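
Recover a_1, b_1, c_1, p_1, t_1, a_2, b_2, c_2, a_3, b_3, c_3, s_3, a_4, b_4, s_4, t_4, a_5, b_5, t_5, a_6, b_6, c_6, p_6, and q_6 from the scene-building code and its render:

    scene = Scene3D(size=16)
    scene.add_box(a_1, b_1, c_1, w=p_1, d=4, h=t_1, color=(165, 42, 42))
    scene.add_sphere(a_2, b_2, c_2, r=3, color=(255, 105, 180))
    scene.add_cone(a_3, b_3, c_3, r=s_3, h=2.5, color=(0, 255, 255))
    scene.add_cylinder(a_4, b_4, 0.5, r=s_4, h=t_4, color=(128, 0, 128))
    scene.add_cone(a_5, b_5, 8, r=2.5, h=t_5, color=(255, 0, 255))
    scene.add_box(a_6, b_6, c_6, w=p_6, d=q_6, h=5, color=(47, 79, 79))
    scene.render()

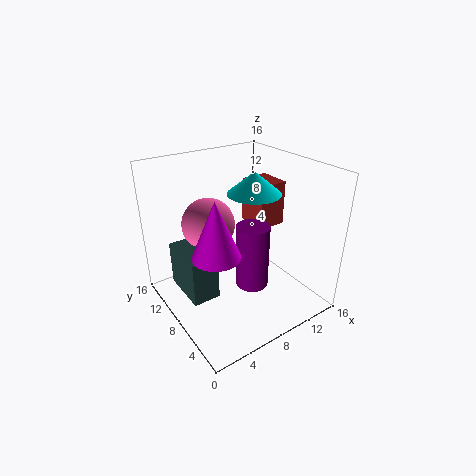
a_1 = 12.5
b_1 = 9.5
c_1 = 7
p_1 = 3.5
t_1 = 5.5
a_2 = 6
b_2 = 11
c_2 = 9
a_3 = 10.5
b_3 = 8.5
c_3 = 12.5
s_3 = 3
a_4 = 10.5
b_4 = 8.5
s_4 = 2
t_4 = 8
a_5 = 4
b_5 = 6
t_5 = 6
a_6 = 1.5
b_6 = 6.5
c_6 = 2.5
p_6 = 3
q_6 = 5.5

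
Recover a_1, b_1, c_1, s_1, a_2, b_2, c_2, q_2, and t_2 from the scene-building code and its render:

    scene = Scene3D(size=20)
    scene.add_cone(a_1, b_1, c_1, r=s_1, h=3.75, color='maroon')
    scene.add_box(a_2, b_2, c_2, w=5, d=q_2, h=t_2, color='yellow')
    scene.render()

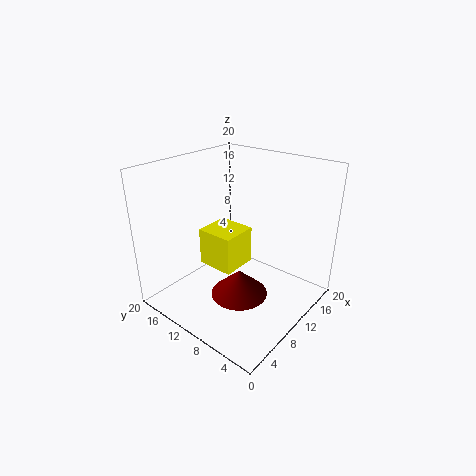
a_1 = 8.75; b_1 = 8.75; c_1 = 2; s_1 = 4; a_2 = 6.75; b_2 = 9; c_2 = 6; q_2 = 5.25; t_2 = 5.25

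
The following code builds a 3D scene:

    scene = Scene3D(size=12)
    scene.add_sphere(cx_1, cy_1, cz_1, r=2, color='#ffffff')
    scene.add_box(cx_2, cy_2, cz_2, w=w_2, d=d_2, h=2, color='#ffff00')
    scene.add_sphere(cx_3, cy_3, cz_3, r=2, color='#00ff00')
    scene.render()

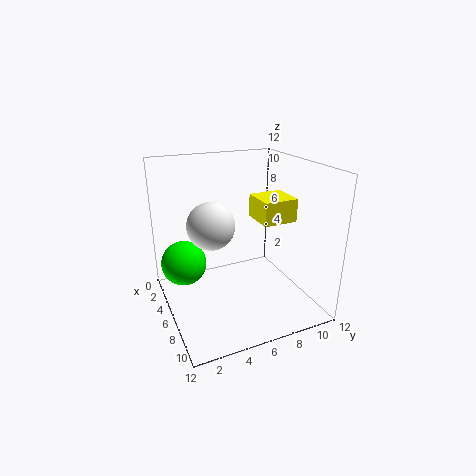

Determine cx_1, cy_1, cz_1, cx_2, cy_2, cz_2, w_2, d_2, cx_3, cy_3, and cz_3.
cx_1 = 5; cy_1 = 4; cz_1 = 7; cx_2 = 4; cy_2 = 8; cz_2 = 7; w_2 = 3; d_2 = 3; cx_3 = 3; cy_3 = 2; cz_3 = 3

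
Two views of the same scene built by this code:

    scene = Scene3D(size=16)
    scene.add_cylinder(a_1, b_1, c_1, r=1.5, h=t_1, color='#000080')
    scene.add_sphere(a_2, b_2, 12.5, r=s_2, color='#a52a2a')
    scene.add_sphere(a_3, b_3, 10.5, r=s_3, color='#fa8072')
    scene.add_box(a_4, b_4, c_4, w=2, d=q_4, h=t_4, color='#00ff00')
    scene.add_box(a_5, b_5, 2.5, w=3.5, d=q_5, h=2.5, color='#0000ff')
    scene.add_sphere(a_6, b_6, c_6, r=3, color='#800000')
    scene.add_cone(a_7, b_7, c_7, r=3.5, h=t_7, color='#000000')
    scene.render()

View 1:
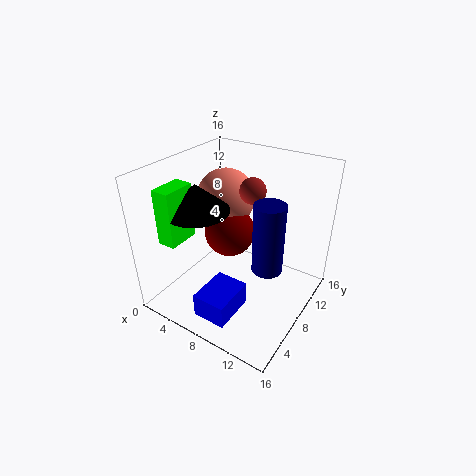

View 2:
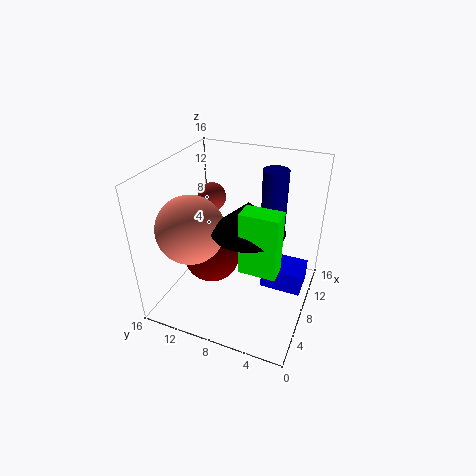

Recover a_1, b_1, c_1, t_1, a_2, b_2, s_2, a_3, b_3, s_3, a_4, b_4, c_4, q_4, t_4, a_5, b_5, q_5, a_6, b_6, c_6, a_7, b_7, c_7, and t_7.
a_1 = 13
b_1 = 5.5
c_1 = 7.5
t_1 = 7
a_2 = 8
b_2 = 11
s_2 = 1.5
a_3 = 4
b_3 = 11.5
s_3 = 3.5
a_4 = 2
b_4 = 2
c_4 = 8.5
q_4 = 3.5
t_4 = 6
a_5 = 7.5
b_5 = 0.5
q_5 = 4.5
a_6 = 5.5
b_6 = 10
c_6 = 7
a_7 = 4.5
b_7 = 5.5
c_7 = 11.5
t_7 = 3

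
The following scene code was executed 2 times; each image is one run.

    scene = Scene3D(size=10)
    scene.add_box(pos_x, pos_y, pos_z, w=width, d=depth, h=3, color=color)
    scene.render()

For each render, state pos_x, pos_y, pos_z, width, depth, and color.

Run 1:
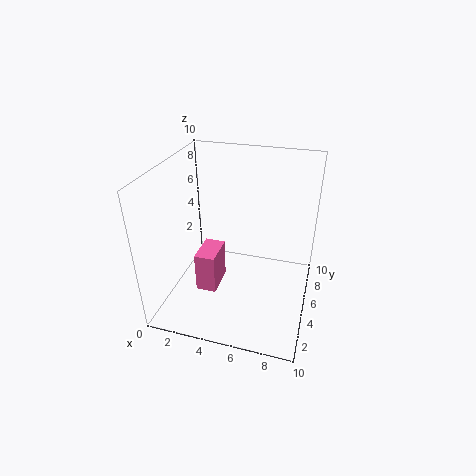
pos_x = 2, pos_y = 4, pos_z = 0.5, width = 1.5, depth = 2.5, color = 'hotpink'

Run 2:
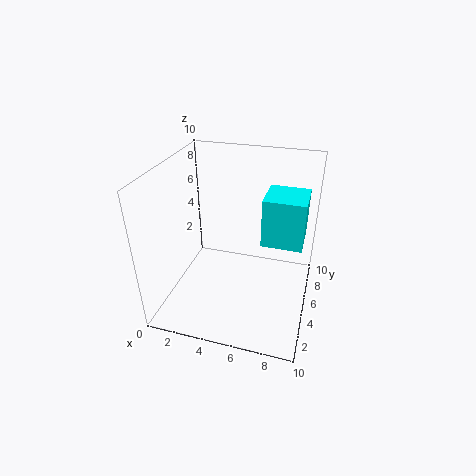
pos_x = 7, pos_y = 3, pos_z = 6, width = 2.5, depth = 2.5, color = 'cyan'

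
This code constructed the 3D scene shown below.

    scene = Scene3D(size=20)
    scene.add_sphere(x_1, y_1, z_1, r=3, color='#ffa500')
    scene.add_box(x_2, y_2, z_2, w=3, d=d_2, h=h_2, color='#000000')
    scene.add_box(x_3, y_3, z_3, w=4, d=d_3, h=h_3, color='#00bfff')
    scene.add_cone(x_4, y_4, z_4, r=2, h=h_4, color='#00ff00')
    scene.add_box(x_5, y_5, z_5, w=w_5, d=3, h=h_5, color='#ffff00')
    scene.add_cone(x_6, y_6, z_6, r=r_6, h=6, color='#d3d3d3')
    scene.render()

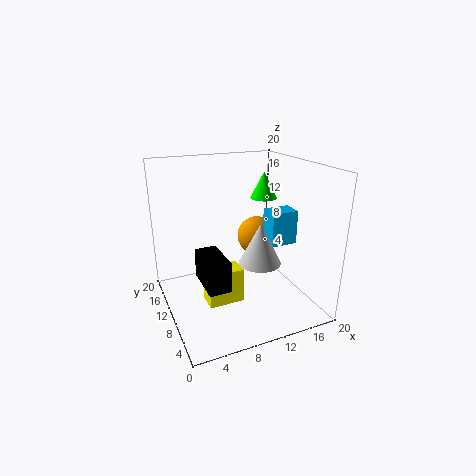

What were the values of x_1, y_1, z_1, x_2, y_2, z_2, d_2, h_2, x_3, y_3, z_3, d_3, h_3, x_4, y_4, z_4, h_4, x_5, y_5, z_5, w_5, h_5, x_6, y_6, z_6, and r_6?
x_1 = 15; y_1 = 14; z_1 = 8; x_2 = 4; y_2 = 5; z_2 = 5; d_2 = 6; h_2 = 4; x_3 = 15; y_3 = 9; z_3 = 8; d_3 = 3; h_3 = 5; x_4 = 16; y_4 = 14; z_4 = 14; h_4 = 4; x_5 = 5; y_5 = 8; z_5 = 1; w_5 = 5; h_5 = 5; x_6 = 13; y_6 = 9; z_6 = 6; r_6 = 3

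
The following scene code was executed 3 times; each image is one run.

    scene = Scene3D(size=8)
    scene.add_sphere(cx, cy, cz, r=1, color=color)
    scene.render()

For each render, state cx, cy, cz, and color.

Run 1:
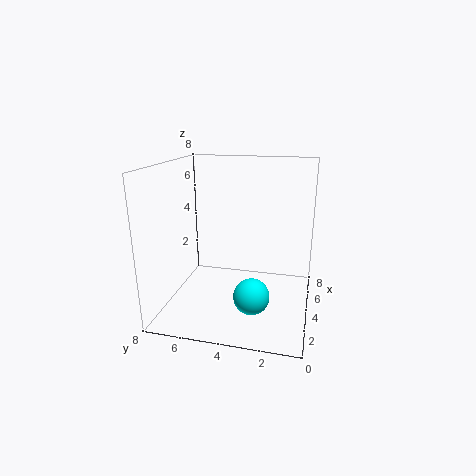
cx = 3, cy = 3, cz = 1, color = 'cyan'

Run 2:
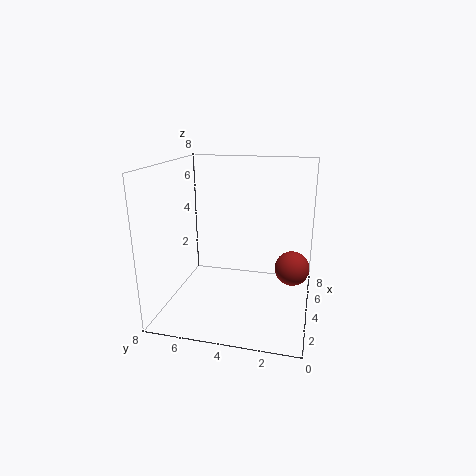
cx = 5, cy = 1, cz = 2, color = 'brown'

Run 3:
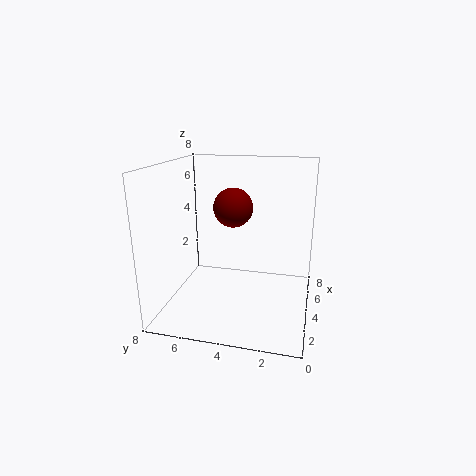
cx = 3, cy = 4, cz = 6, color = 'maroon'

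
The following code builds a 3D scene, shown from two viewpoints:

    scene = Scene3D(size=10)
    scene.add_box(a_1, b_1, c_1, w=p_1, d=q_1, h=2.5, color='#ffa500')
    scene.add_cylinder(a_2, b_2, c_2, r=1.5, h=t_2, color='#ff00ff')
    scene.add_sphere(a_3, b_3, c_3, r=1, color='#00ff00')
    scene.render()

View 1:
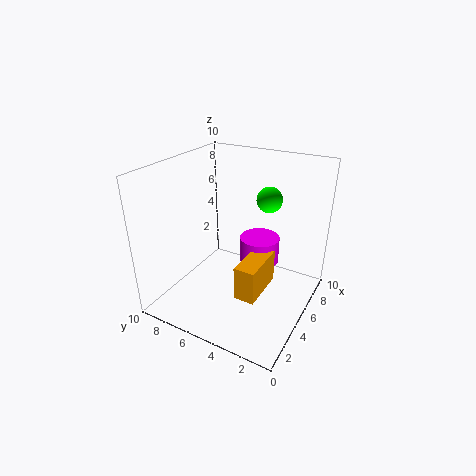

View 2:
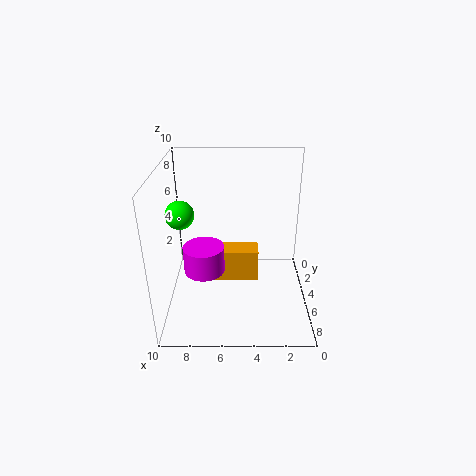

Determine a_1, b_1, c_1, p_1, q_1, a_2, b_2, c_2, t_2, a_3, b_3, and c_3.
a_1 = 3.5
b_1 = 3
c_1 = 1
p_1 = 3.5
q_1 = 1.5
a_2 = 7.5
b_2 = 4.5
c_2 = 2
t_2 = 2
a_3 = 9
b_3 = 4.5
c_3 = 6.5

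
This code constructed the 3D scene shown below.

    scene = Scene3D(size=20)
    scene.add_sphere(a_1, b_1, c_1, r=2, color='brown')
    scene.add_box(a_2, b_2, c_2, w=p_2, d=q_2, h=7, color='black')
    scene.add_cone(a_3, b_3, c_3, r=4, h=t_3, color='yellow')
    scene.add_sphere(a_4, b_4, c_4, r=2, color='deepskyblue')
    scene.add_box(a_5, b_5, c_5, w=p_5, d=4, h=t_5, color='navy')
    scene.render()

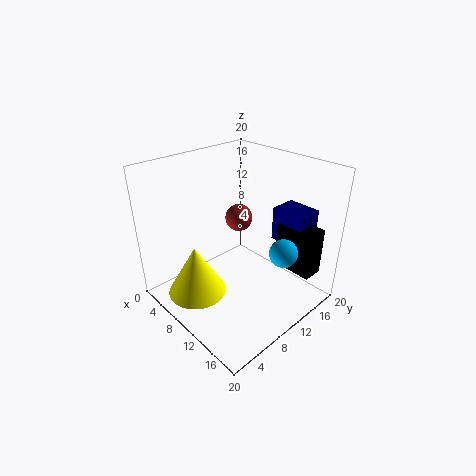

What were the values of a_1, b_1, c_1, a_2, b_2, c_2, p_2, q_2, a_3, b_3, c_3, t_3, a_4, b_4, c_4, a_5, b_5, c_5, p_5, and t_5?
a_1 = 7; b_1 = 13; c_1 = 11; a_2 = 12; b_2 = 16; c_2 = 4; p_2 = 6; q_2 = 3; a_3 = 8; b_3 = 4; c_3 = 3; t_3 = 7; a_4 = 15; b_4 = 14; c_4 = 8; a_5 = 11; b_5 = 16; c_5 = 8; p_5 = 5; t_5 = 5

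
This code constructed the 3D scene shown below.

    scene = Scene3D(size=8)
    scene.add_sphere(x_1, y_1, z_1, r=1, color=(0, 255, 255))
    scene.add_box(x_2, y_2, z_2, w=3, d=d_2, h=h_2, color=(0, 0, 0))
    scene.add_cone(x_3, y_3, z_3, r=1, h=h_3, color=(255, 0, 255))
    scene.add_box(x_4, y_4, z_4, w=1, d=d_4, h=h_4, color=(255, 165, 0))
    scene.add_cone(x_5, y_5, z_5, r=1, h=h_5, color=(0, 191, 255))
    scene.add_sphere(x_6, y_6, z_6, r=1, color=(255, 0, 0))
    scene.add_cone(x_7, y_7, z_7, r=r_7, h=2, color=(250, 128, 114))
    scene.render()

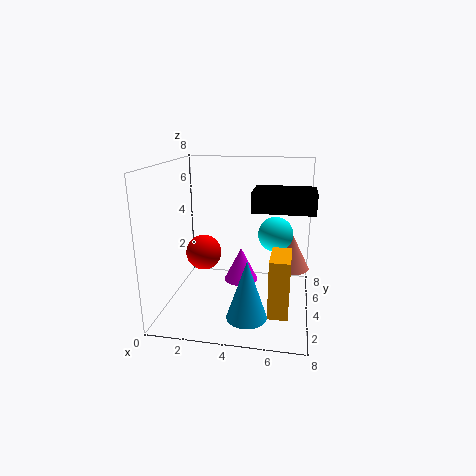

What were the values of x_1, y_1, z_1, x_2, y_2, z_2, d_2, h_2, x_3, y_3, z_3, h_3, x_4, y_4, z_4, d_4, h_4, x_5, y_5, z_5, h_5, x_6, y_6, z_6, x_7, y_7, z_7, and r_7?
x_1 = 6; y_1 = 5; z_1 = 4; x_2 = 5; y_2 = 2; z_2 = 6; d_2 = 2; h_2 = 1; x_3 = 4; y_3 = 5; z_3 = 1; h_3 = 2; x_4 = 6; y_4 = 1; z_4 = 1; d_4 = 2; h_4 = 3; x_5 = 5; y_5 = 1; z_5 = 1; h_5 = 3; x_6 = 2; y_6 = 4; z_6 = 3; x_7 = 7; y_7 = 5; z_7 = 2; r_7 = 1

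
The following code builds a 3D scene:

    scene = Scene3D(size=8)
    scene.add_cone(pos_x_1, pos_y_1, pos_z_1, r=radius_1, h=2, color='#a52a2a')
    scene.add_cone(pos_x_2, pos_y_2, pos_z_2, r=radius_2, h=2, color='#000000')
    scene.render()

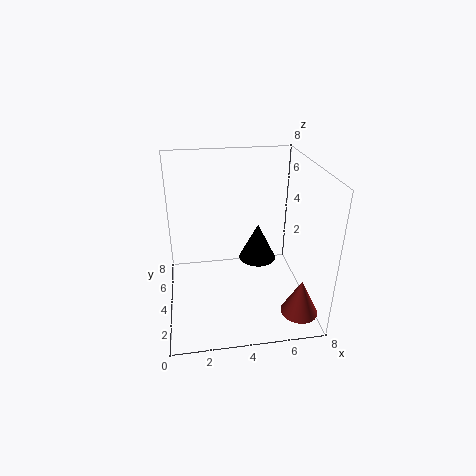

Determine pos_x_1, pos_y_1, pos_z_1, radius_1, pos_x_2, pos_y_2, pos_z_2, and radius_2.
pos_x_1 = 7; pos_y_1 = 1.5; pos_z_1 = 0.5; radius_1 = 1; pos_x_2 = 5; pos_y_2 = 3.5; pos_z_2 = 3; radius_2 = 1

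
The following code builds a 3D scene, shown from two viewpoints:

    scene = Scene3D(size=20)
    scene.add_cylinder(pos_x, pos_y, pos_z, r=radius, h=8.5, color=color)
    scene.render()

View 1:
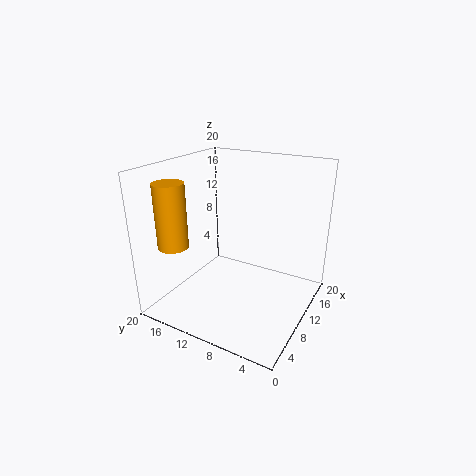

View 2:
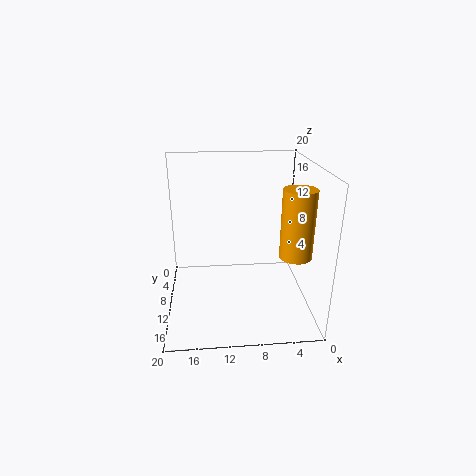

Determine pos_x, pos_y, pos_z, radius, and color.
pos_x = 3.5
pos_y = 16
pos_z = 10
radius = 2
color = 'orange'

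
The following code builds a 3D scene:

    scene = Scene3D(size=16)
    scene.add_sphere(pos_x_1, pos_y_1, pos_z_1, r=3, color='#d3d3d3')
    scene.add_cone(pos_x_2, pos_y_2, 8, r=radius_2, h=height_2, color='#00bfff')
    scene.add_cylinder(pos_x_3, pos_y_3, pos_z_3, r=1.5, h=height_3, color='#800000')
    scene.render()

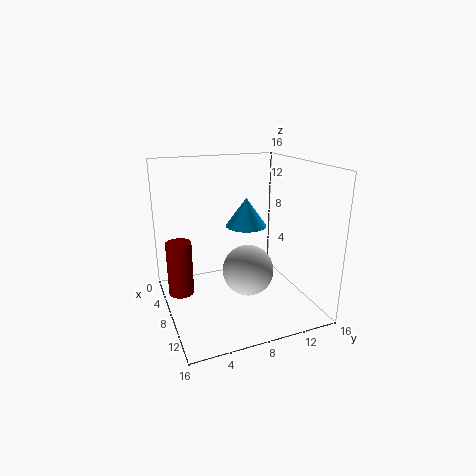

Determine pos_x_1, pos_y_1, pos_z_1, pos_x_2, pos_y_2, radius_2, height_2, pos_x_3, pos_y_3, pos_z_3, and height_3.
pos_x_1 = 7.5; pos_y_1 = 9.5; pos_z_1 = 3.5; pos_x_2 = 4.5; pos_y_2 = 10.5; radius_2 = 2.5; height_2 = 3.5; pos_x_3 = 4.5; pos_y_3 = 2; pos_z_3 = 0.5; height_3 = 6.5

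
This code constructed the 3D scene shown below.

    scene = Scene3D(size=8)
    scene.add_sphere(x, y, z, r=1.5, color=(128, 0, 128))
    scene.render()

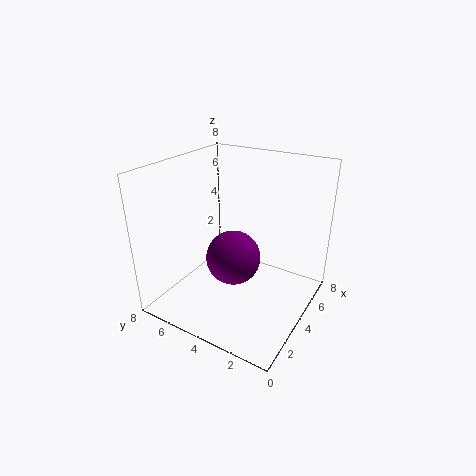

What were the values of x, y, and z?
x = 3.5; y = 4; z = 3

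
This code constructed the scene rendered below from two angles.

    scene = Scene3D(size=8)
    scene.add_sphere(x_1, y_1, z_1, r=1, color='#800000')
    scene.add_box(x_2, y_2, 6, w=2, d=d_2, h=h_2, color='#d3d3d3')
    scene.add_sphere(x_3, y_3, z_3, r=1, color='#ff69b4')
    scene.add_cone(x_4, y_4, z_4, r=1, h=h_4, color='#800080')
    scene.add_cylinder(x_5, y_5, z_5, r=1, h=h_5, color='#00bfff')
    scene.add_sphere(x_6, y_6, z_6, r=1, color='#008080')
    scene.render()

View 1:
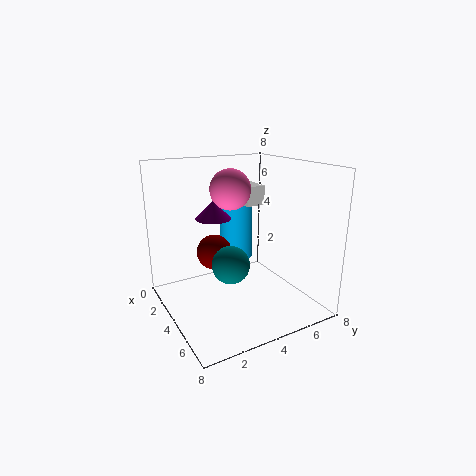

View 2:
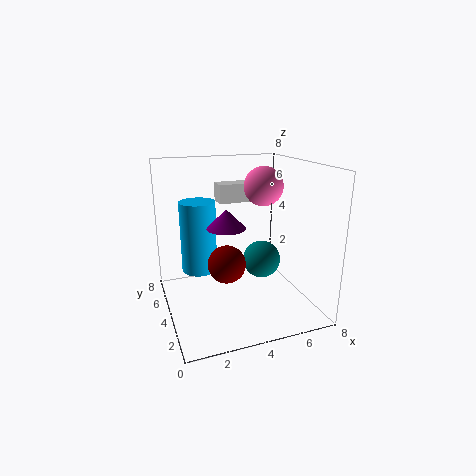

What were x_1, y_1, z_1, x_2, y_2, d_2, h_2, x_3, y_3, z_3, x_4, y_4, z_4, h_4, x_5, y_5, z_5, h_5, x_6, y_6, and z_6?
x_1 = 3
y_1 = 3
z_1 = 3
x_2 = 3
y_2 = 4
d_2 = 1
h_2 = 1
x_3 = 5
y_3 = 3
z_3 = 7
x_4 = 3
y_4 = 3
z_4 = 5
h_4 = 1
x_5 = 2
y_5 = 5
z_5 = 2
h_5 = 4
x_6 = 5
y_6 = 3
z_6 = 3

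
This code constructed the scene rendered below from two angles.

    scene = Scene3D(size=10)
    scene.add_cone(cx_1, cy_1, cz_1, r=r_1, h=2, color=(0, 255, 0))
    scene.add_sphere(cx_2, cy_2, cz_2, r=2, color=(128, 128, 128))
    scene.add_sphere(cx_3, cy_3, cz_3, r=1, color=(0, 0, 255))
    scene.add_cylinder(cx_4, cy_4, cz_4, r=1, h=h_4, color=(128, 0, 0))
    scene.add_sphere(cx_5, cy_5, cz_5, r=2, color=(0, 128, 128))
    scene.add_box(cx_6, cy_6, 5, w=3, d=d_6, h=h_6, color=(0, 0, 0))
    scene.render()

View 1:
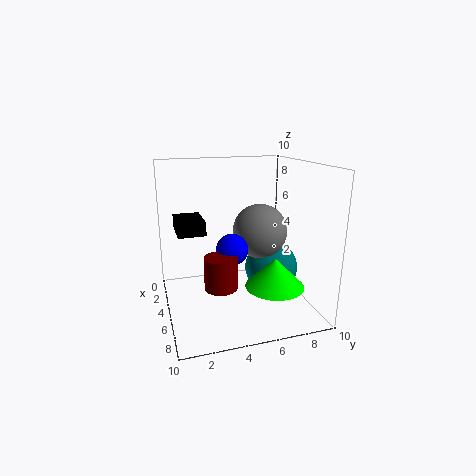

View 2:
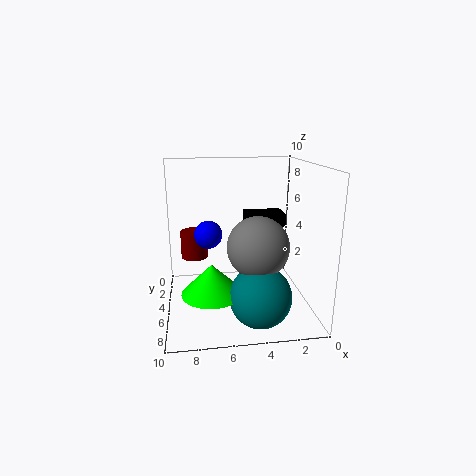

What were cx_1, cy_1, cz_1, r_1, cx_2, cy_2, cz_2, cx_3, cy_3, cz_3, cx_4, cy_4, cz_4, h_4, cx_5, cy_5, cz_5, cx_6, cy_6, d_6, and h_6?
cx_1 = 7
cy_1 = 7
cz_1 = 2
r_1 = 2
cx_2 = 4
cy_2 = 7
cz_2 = 5
cx_3 = 7
cy_3 = 4
cz_3 = 5
cx_4 = 8
cy_4 = 3
cz_4 = 3
h_4 = 2
cx_5 = 4
cy_5 = 8
cz_5 = 2
cx_6 = 1
cy_6 = 1
d_6 = 2
h_6 = 1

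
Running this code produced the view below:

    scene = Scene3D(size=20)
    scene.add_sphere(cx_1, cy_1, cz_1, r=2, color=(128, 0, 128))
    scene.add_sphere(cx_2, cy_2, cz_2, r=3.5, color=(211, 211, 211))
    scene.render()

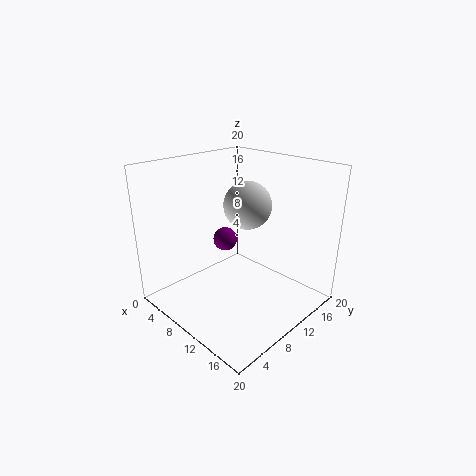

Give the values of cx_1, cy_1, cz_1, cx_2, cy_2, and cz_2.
cx_1 = 2; cy_1 = 15; cz_1 = 5.5; cx_2 = 8.5; cy_2 = 13.5; cz_2 = 13.5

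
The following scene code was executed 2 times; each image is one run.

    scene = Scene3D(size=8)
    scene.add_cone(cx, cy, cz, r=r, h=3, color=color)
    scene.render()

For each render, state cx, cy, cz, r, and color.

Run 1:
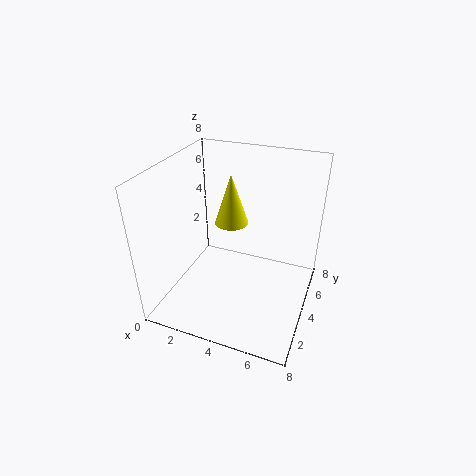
cx = 3
cy = 5.5
cz = 4
r = 1
color = 'yellow'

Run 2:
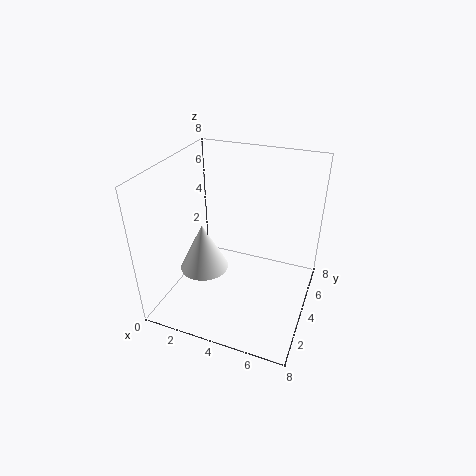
cx = 1.5
cy = 4.5
cz = 1
r = 1.5
color = 'white'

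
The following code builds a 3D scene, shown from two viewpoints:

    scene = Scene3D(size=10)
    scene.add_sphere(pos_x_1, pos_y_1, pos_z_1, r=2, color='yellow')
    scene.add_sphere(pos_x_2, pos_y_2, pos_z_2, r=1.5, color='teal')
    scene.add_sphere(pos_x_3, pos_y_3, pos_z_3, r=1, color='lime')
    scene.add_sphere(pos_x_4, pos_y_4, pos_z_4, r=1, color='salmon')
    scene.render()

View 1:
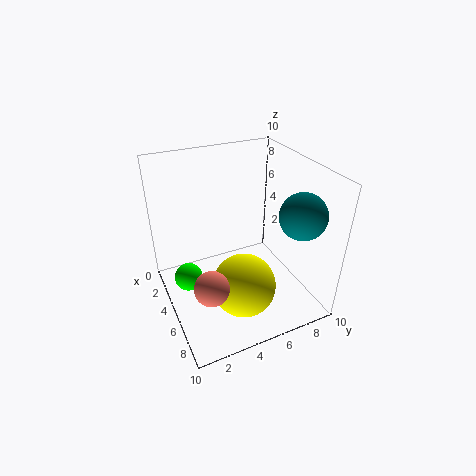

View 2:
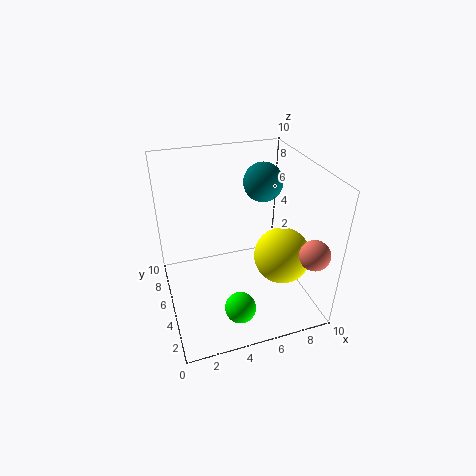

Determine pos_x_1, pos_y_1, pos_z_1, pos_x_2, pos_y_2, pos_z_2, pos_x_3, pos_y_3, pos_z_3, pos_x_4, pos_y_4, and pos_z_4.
pos_x_1 = 8
pos_y_1 = 4
pos_z_1 = 3.5
pos_x_2 = 8
pos_y_2 = 8
pos_z_2 = 7.5
pos_x_3 = 4
pos_y_3 = 1.5
pos_z_3 = 2
pos_x_4 = 9
pos_y_4 = 1.5
pos_z_4 = 5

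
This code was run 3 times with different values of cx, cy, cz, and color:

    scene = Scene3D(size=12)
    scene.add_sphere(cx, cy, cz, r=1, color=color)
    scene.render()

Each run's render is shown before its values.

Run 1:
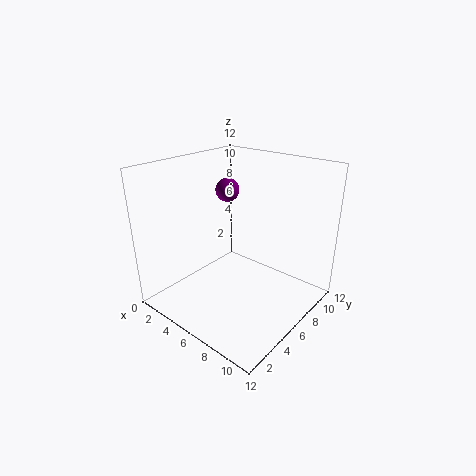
cx = 4
cy = 7
cz = 9.5
color = 'purple'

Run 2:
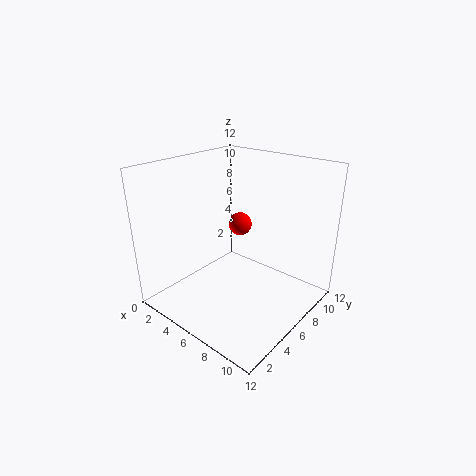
cx = 5
cy = 7.5
cz = 6.5
color = 'red'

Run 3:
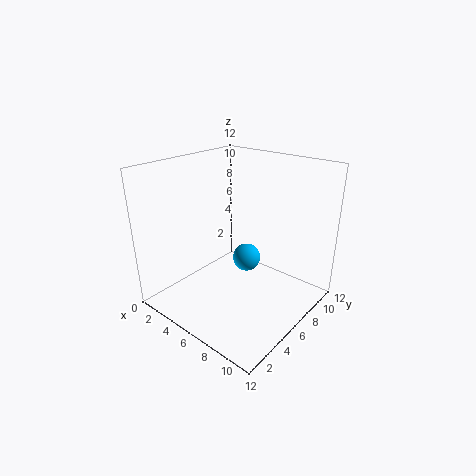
cx = 8.5
cy = 4
cz = 6
color = 'deepskyblue'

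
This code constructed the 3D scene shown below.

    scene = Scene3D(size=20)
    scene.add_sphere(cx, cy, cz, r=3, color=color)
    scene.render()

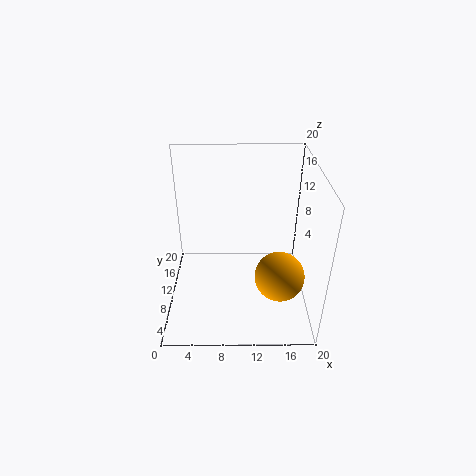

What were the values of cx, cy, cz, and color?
cx = 15; cy = 3; cz = 9; color = 'orange'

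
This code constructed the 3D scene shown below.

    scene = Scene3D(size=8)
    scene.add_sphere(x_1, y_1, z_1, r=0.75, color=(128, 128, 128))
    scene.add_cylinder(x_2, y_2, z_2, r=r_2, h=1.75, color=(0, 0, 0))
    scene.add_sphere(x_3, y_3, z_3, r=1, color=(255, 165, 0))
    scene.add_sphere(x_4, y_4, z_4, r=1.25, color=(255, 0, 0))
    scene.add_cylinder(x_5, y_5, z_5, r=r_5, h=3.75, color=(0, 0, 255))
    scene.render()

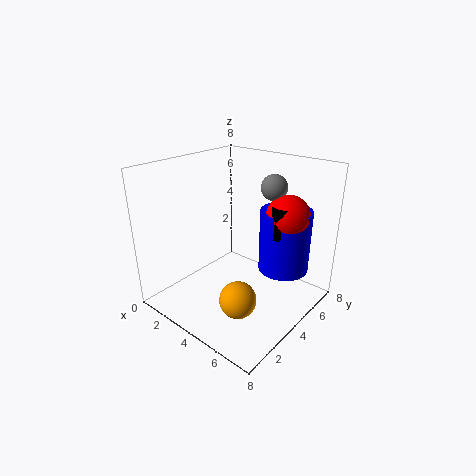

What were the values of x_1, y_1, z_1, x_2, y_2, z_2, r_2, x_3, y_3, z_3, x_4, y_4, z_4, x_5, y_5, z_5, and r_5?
x_1 = 4.75
y_1 = 6.25
z_1 = 6.5
x_2 = 5.75
y_2 = 5.5
z_2 = 4
r_2 = 0.5
x_3 = 5.25
y_3 = 2.5
z_3 = 1.25
x_4 = 5.75
y_4 = 6.25
z_4 = 5
x_5 = 5.5
y_5 = 6.5
z_5 = 1.5
r_5 = 1.5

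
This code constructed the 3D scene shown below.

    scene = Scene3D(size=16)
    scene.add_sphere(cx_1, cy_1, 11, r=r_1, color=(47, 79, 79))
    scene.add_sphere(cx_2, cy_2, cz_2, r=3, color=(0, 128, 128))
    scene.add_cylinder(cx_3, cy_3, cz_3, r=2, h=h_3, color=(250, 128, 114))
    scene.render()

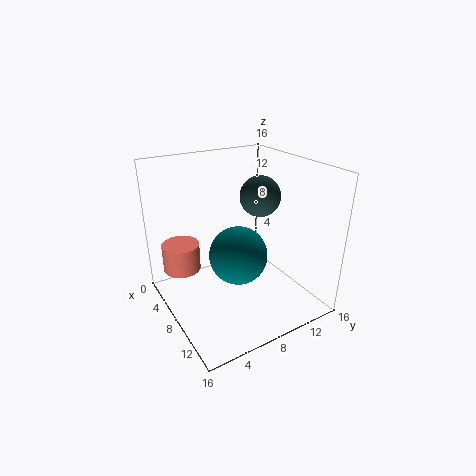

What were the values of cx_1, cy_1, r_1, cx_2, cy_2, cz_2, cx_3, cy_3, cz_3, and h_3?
cx_1 = 5
cy_1 = 13
r_1 = 2.5
cx_2 = 10.5
cy_2 = 6.5
cz_2 = 7.5
cx_3 = 6
cy_3 = 2
cz_3 = 5
h_3 = 3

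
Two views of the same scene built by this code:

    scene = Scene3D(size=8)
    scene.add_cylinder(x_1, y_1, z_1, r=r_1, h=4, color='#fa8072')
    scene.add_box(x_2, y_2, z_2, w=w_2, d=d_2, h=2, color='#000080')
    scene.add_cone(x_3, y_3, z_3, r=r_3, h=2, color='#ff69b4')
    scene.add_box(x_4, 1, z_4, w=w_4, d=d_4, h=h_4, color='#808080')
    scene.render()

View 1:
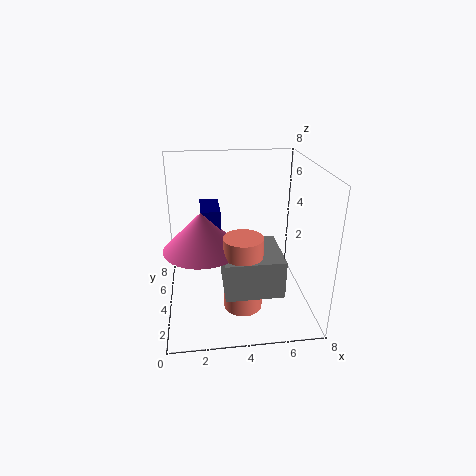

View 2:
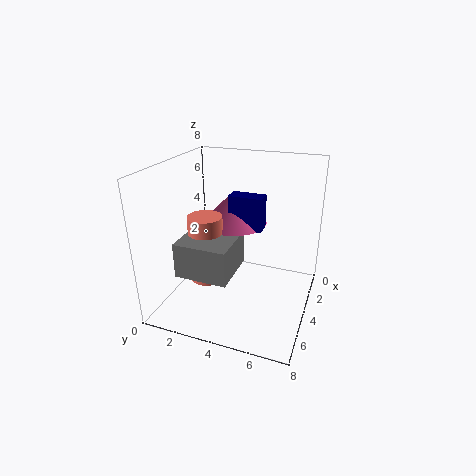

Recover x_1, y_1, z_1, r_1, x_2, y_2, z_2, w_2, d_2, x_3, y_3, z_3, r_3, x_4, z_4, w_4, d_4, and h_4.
x_1 = 4; y_1 = 2; z_1 = 1; r_1 = 1; x_2 = 2; y_2 = 3; z_2 = 4; w_2 = 1; d_2 = 2; x_3 = 2; y_3 = 3; z_3 = 4; r_3 = 2; x_4 = 3; z_4 = 2; w_4 = 3; d_4 = 3; h_4 = 2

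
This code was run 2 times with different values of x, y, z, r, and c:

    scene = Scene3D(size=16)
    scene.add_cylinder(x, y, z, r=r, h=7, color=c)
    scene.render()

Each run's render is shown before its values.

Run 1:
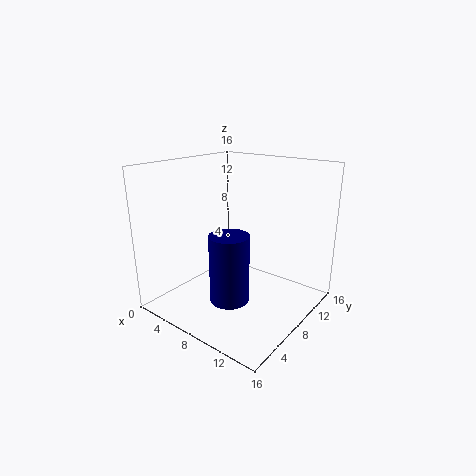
x = 10
y = 4
z = 3
r = 2
c = 'navy'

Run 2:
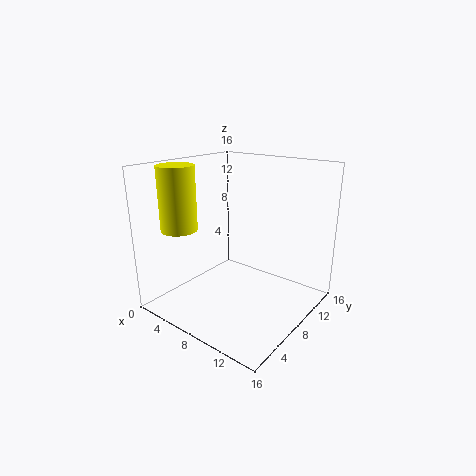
x = 3
y = 4
z = 9
r = 2
c = 'yellow'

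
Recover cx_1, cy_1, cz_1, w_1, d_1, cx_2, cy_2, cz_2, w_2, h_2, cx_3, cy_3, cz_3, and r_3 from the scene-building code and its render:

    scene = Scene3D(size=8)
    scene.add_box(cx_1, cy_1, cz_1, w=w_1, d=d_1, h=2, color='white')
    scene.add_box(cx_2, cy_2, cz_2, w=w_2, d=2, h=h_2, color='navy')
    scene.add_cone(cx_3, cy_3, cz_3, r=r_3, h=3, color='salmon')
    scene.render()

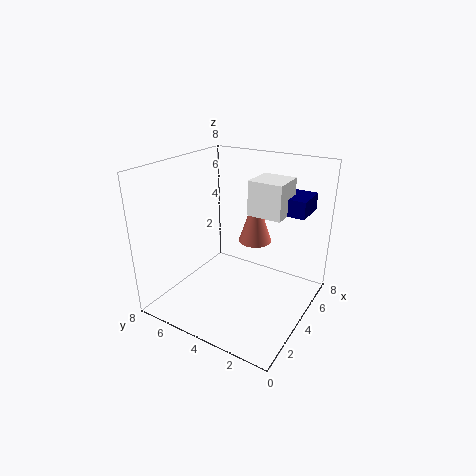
cx_1 = 5
cy_1 = 2
cz_1 = 5
w_1 = 2
d_1 = 2
cx_2 = 6
cy_2 = 1
cz_2 = 5
w_2 = 2
h_2 = 1
cx_3 = 6
cy_3 = 4
cz_3 = 3
r_3 = 1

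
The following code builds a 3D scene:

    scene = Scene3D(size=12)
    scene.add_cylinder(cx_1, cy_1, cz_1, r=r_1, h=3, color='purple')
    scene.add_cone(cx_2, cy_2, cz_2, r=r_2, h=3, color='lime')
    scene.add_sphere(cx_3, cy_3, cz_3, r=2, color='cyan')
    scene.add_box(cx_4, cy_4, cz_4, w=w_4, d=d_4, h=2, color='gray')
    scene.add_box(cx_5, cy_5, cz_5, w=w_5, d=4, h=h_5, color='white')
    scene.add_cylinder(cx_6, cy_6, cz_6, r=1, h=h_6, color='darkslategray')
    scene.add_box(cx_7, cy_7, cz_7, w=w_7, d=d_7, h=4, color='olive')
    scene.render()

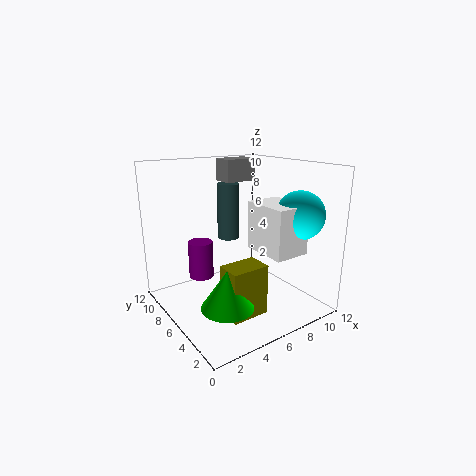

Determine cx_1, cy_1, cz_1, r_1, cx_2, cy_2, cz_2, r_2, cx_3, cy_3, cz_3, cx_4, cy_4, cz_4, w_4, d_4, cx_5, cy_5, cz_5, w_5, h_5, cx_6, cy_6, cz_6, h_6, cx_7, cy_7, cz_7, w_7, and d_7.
cx_1 = 3
cy_1 = 7
cz_1 = 3
r_1 = 1
cx_2 = 3
cy_2 = 3
cz_2 = 2
r_2 = 2
cx_3 = 10
cy_3 = 3
cz_3 = 8
cx_4 = 7
cy_4 = 9
cz_4 = 10
w_4 = 3
d_4 = 2
cx_5 = 7
cy_5 = 2
cz_5 = 5
w_5 = 3
h_5 = 4
cx_6 = 7
cy_6 = 9
cz_6 = 5
h_6 = 5
cx_7 = 3
cy_7 = 2
cz_7 = 1
w_7 = 3
d_7 = 2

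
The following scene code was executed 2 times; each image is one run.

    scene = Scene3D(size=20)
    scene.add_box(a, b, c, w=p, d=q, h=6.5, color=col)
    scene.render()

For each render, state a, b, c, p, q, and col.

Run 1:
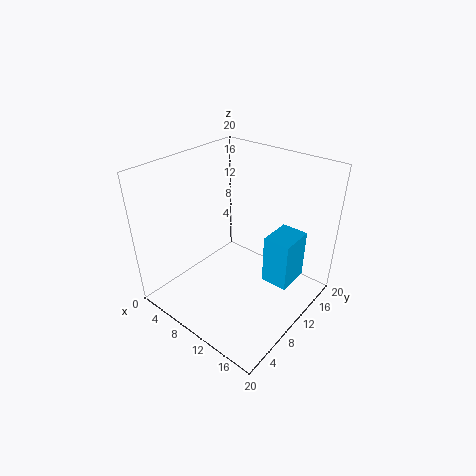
a = 15; b = 9; c = 6; p = 3.5; q = 4.5; col = 'deepskyblue'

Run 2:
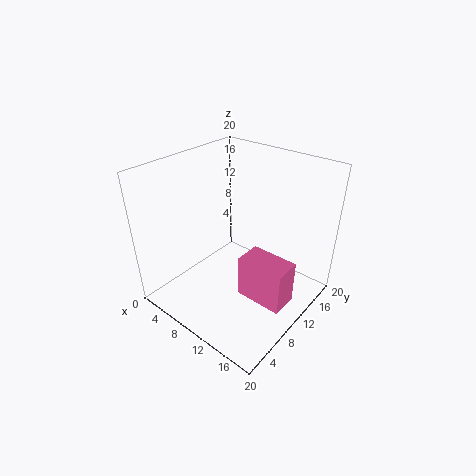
a = 10.5; b = 9.5; c = 0.5; p = 7; q = 4; col = 'hotpink'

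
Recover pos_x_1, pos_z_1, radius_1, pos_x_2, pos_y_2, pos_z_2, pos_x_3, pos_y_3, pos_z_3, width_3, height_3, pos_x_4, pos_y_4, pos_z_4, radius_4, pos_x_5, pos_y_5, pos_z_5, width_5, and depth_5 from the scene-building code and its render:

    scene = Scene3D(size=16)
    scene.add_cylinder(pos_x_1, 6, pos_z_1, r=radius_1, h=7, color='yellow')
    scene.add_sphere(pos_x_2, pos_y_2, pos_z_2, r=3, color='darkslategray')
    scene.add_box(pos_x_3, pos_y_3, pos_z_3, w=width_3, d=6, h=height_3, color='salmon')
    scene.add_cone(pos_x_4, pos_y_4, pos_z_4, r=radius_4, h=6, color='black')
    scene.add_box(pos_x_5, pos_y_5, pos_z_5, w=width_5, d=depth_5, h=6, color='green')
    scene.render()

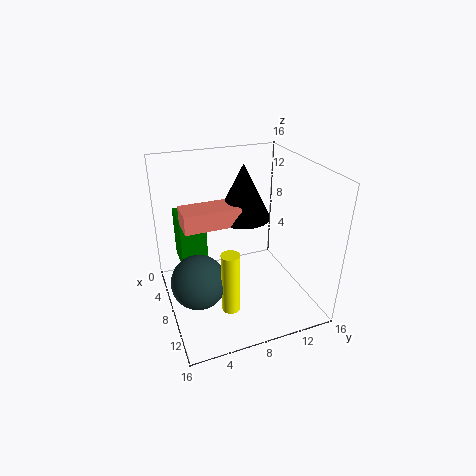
pos_x_1 = 11, pos_z_1 = 1, radius_1 = 1, pos_x_2 = 9, pos_y_2 = 3, pos_z_2 = 4, pos_x_3 = 6, pos_y_3 = 2, pos_z_3 = 10, width_3 = 3, height_3 = 2, pos_x_4 = 7, pos_y_4 = 9, pos_z_4 = 10, radius_4 = 3, pos_x_5 = 2, pos_y_5 = 2, pos_z_5 = 4, width_5 = 4, depth_5 = 3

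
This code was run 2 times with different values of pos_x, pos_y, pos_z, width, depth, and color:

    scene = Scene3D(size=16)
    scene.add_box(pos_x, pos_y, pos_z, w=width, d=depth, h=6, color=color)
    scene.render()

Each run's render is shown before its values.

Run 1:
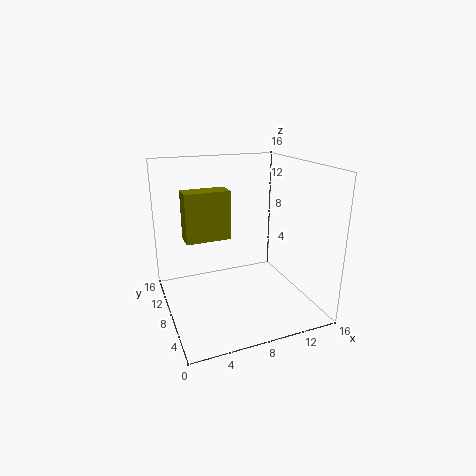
pos_x = 3; pos_y = 11.5; pos_z = 6.5; width = 5.5; depth = 2.5; color = 'olive'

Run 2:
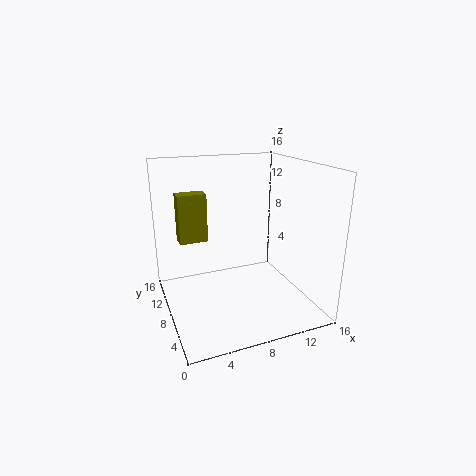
pos_x = 2.5; pos_y = 13; pos_z = 6; width = 3.5; depth = 2; color = 'olive'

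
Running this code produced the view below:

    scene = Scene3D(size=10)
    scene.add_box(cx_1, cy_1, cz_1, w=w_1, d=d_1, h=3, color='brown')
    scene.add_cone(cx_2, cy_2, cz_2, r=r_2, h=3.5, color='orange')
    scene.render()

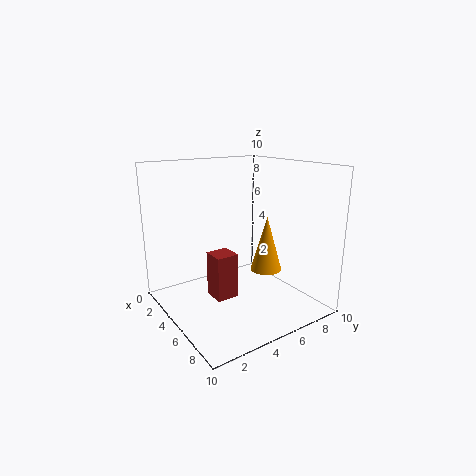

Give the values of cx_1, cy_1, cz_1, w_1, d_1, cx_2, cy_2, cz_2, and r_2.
cx_1 = 5, cy_1 = 2.5, cz_1 = 1.5, w_1 = 1.5, d_1 = 1.5, cx_2 = 7.5, cy_2 = 5.5, cz_2 = 3.5, r_2 = 1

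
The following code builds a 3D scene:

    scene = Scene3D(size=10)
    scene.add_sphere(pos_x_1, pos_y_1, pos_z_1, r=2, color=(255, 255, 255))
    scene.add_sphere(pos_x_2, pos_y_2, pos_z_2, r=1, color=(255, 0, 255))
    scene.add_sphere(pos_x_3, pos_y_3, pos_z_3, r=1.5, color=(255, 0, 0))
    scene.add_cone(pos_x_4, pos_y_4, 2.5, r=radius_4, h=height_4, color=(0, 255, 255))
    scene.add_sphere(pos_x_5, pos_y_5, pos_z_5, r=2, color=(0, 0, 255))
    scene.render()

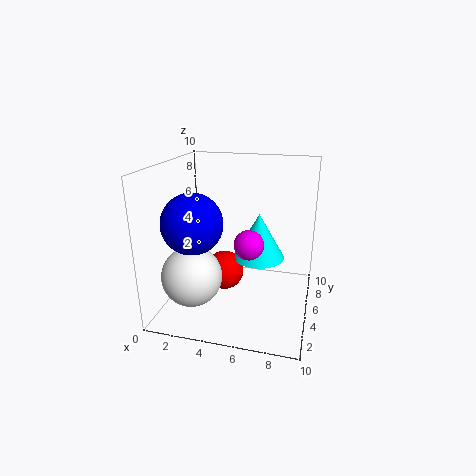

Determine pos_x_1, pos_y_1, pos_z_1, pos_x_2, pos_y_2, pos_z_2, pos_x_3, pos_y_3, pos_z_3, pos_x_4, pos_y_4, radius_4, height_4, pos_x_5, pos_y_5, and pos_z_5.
pos_x_1 = 2.5; pos_y_1 = 2.5; pos_z_1 = 3; pos_x_2 = 6; pos_y_2 = 4; pos_z_2 = 5; pos_x_3 = 3.5; pos_y_3 = 6.5; pos_z_3 = 1.5; pos_x_4 = 6; pos_y_4 = 7.5; radius_4 = 2; height_4 = 3.5; pos_x_5 = 2.5; pos_y_5 = 3; pos_z_5 = 6.5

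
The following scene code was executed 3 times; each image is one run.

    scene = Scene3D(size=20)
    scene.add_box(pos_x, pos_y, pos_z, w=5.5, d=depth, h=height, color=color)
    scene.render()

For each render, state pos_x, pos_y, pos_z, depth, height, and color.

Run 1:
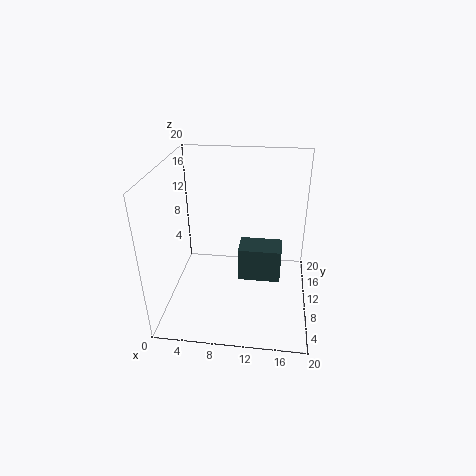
pos_x = 10.5; pos_y = 6; pos_z = 6; depth = 3.5; height = 4.5; color = 'darkslategray'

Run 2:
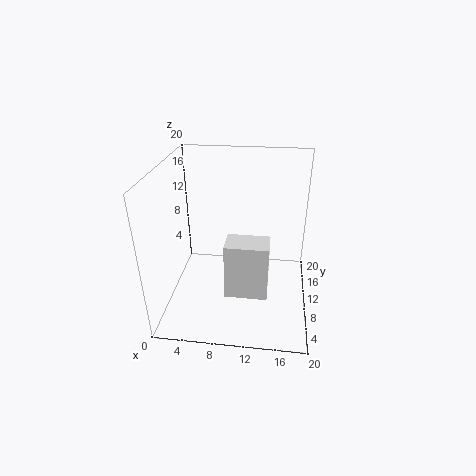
pos_x = 9; pos_y = 4; pos_z = 4.5; depth = 3.5; height = 7.5; color = 'white'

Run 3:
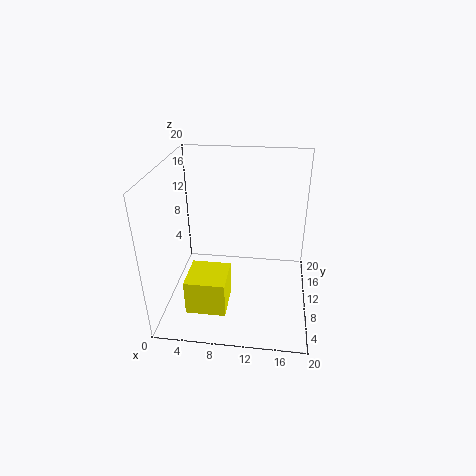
pos_x = 3.5; pos_y = 4; pos_z = 1; depth = 5.5; height = 5; color = 'yellow'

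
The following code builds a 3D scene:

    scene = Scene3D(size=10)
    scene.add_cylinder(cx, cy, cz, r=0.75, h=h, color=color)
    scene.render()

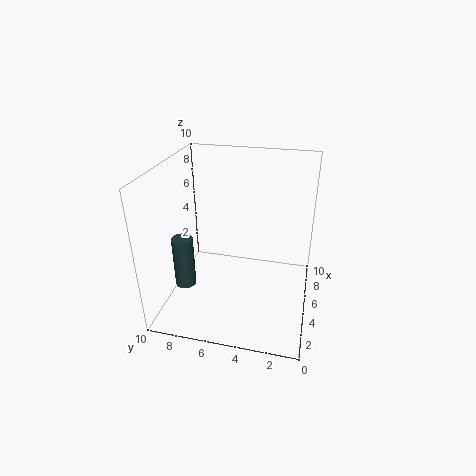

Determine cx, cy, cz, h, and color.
cx = 4
cy = 8.75
cz = 1.25
h = 3.75
color = 'darkslategray'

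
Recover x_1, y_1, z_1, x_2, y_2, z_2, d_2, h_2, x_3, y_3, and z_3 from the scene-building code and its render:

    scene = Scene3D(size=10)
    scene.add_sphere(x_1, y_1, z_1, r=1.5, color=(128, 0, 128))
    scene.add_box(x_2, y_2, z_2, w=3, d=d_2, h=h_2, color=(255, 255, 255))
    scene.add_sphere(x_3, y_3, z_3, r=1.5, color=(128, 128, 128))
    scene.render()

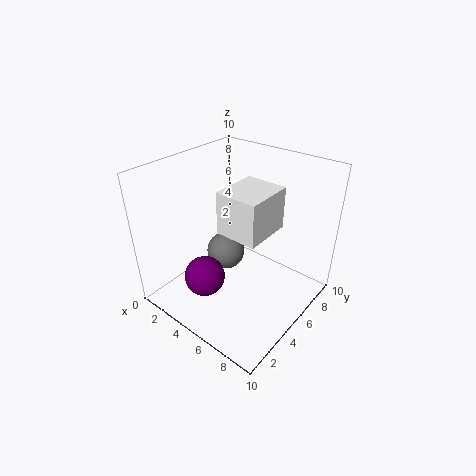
x_1 = 3, y_1 = 3.5, z_1 = 1.5, x_2 = 4, y_2 = 4, z_2 = 5.5, d_2 = 3.5, h_2 = 3, x_3 = 2.5, y_3 = 6.5, z_3 = 2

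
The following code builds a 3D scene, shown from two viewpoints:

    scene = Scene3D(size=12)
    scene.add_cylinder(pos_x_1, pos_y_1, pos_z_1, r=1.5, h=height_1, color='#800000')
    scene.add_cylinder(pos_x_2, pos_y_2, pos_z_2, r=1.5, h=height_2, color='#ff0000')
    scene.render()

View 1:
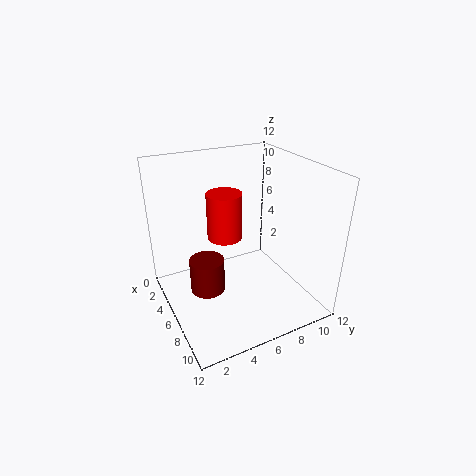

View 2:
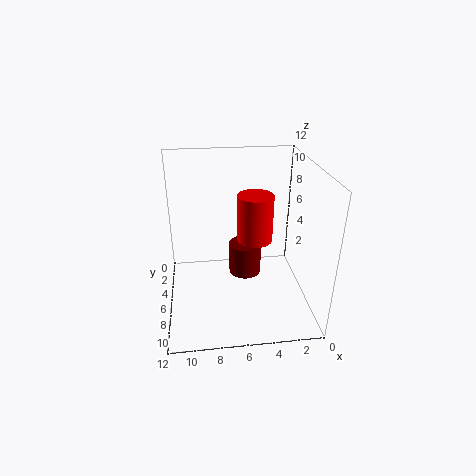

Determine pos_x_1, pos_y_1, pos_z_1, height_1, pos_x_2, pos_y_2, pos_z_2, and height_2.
pos_x_1 = 5
pos_y_1 = 3.5
pos_z_1 = 1
height_1 = 3
pos_x_2 = 4.5
pos_y_2 = 5.5
pos_z_2 = 5.5
height_2 = 4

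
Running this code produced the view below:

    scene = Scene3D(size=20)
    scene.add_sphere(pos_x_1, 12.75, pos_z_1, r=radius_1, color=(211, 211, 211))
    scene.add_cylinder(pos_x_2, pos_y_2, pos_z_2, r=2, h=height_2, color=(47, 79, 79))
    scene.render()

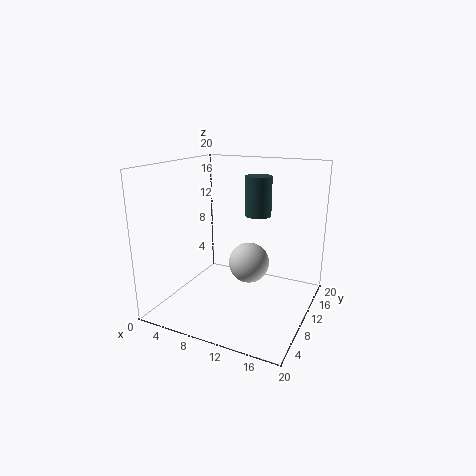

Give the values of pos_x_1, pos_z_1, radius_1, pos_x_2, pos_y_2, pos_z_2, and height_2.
pos_x_1 = 10.5
pos_z_1 = 5.25
radius_1 = 3
pos_x_2 = 10.5
pos_y_2 = 16
pos_z_2 = 11.75
height_2 = 6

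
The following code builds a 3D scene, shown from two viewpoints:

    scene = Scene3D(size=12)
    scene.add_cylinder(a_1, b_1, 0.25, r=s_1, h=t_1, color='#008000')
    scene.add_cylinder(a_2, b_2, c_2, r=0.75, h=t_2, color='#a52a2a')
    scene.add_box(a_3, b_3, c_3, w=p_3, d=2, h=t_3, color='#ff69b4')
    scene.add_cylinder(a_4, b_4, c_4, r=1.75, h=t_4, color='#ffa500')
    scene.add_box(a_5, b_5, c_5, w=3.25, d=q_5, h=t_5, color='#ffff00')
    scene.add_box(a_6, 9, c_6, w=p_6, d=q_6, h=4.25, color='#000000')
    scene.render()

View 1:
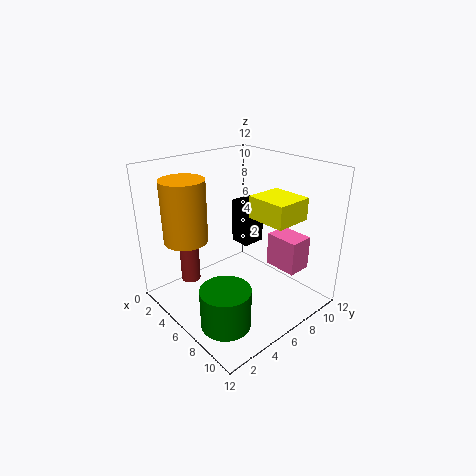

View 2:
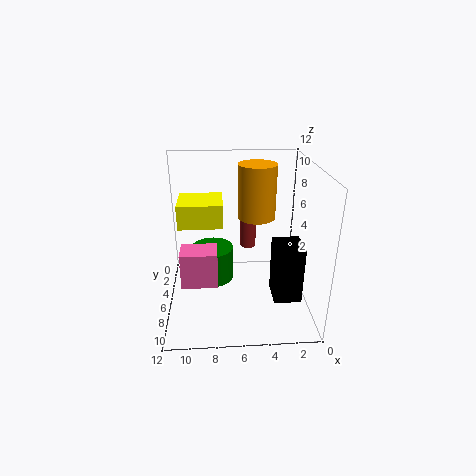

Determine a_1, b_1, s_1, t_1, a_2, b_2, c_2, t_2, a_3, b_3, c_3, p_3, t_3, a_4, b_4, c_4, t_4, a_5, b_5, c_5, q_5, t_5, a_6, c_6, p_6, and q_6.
a_1 = 8.25
b_1 = 2.75
s_1 = 2
t_1 = 3.25
a_2 = 4.75
b_2 = 2
c_2 = 3.25
t_2 = 5.75
a_3 = 7.75
b_3 = 7.75
c_3 = 3.75
p_3 = 2.75
t_3 = 2.75
a_4 = 4
b_4 = 2.25
c_4 = 6.25
t_4 = 5
a_5 = 7.25
b_5 = 6
c_5 = 8.25
q_5 = 3
t_5 = 1.75
a_6 = 1.75
c_6 = 3.25
p_6 = 2
q_6 = 2.25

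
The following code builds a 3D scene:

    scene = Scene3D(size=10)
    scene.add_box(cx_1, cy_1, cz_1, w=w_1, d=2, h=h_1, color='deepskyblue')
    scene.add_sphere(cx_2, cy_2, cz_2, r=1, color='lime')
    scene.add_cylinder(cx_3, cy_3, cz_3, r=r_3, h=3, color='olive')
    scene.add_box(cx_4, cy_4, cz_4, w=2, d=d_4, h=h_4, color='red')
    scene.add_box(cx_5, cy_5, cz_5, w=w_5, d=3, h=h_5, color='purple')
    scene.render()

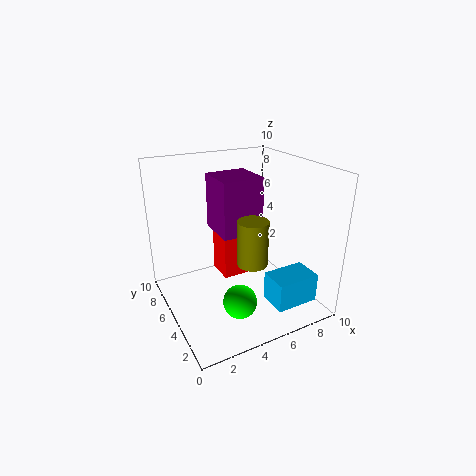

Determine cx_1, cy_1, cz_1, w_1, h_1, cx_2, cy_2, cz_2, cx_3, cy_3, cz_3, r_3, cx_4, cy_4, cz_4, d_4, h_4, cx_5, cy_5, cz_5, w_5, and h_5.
cx_1 = 6, cy_1 = 1, cz_1 = 1, w_1 = 3, h_1 = 2, cx_2 = 3, cy_2 = 1, cz_2 = 3, cx_3 = 5, cy_3 = 3, cz_3 = 4, r_3 = 1, cx_4 = 4, cy_4 = 5, cz_4 = 2, d_4 = 2, h_4 = 3, cx_5 = 4, cy_5 = 5, cz_5 = 5, w_5 = 3, h_5 = 4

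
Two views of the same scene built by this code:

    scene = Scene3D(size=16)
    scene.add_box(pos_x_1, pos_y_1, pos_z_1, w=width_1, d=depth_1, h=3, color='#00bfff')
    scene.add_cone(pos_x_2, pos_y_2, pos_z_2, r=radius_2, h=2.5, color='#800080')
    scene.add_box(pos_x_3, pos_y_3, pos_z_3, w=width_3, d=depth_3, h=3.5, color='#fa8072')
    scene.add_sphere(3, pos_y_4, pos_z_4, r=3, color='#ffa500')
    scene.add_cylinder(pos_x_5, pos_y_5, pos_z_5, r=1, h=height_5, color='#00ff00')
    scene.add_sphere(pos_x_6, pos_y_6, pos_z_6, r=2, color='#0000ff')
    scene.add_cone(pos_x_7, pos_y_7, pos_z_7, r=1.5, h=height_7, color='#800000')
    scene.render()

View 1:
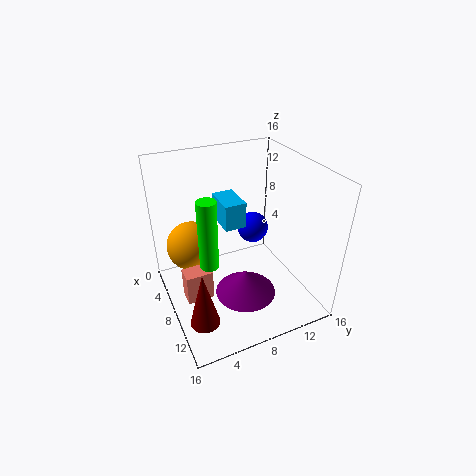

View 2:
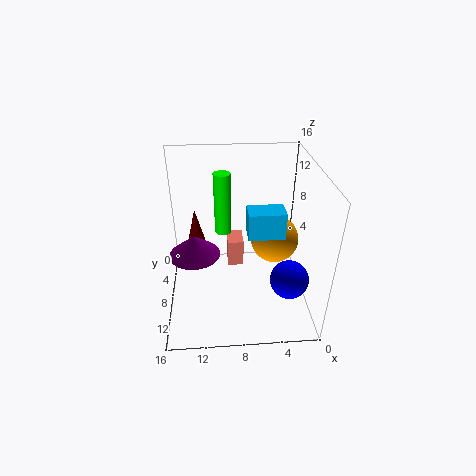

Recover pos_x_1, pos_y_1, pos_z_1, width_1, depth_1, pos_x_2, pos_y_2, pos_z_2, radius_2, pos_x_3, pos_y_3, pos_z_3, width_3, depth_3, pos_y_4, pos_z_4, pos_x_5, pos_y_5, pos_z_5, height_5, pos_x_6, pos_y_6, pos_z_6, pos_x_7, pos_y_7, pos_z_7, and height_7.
pos_x_1 = 3, pos_y_1 = 7, pos_z_1 = 8.5, width_1 = 4, depth_1 = 2.5, pos_x_2 = 13, pos_y_2 = 6.5, pos_z_2 = 5, radius_2 = 3, pos_x_3 = 7, pos_y_3 = 1.5, pos_z_3 = 1.5, width_3 = 2, depth_3 = 3, pos_y_4 = 4, pos_z_4 = 5, pos_x_5 = 9.5, pos_y_5 = 4, pos_z_5 = 6.5, height_5 = 7.5, pos_x_6 = 3, pos_y_6 = 12.5, pos_z_6 = 5.5, pos_x_7 = 13, pos_y_7 = 2, pos_z_7 = 2.5, height_7 = 6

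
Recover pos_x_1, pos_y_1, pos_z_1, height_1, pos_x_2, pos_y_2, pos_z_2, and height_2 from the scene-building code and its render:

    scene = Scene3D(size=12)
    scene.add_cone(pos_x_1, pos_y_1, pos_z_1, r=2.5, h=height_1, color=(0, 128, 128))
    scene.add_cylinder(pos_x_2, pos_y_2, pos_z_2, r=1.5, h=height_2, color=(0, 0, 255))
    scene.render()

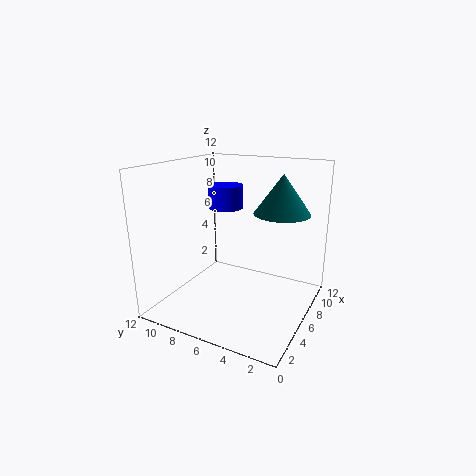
pos_x_1 = 9.5; pos_y_1 = 3.5; pos_z_1 = 7.5; height_1 = 3.5; pos_x_2 = 7.5; pos_y_2 = 8; pos_z_2 = 8; height_2 = 2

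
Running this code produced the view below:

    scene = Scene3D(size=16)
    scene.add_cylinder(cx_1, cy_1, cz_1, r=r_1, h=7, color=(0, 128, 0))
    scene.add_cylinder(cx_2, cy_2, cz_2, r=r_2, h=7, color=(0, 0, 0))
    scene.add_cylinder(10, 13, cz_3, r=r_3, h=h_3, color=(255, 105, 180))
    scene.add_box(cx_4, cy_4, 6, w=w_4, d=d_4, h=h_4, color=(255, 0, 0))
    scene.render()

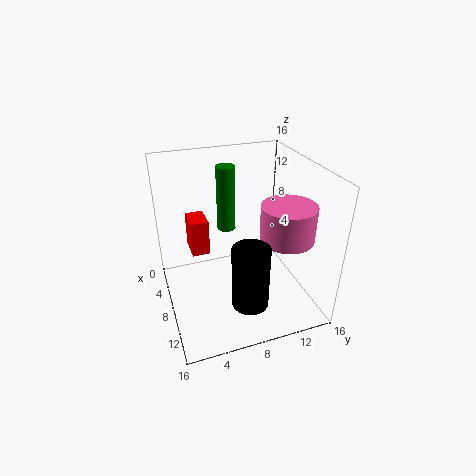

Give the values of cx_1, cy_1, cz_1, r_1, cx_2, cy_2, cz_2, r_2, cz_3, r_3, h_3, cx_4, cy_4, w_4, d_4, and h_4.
cx_1 = 7
cy_1 = 7
cz_1 = 9
r_1 = 1
cx_2 = 12
cy_2 = 8
cz_2 = 2
r_2 = 2
cz_3 = 8
r_3 = 3
h_3 = 4
cx_4 = 4
cy_4 = 3
w_4 = 3
d_4 = 2
h_4 = 4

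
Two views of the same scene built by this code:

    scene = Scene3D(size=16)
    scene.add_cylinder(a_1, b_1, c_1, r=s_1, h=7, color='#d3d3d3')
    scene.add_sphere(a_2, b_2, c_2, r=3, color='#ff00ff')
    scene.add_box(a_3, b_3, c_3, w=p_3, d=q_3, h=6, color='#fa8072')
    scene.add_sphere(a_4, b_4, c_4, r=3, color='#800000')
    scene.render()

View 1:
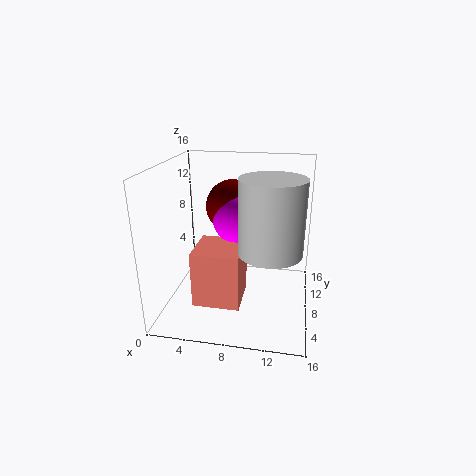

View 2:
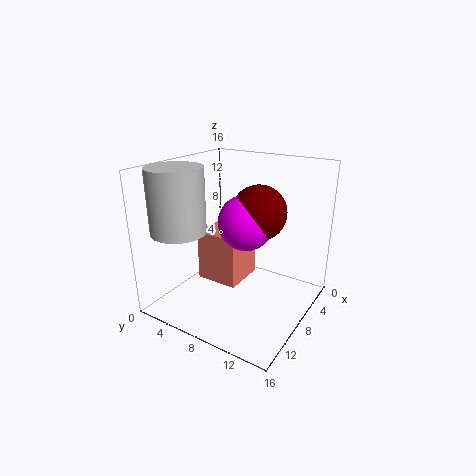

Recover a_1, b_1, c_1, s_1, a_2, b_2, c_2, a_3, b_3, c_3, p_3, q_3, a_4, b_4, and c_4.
a_1 = 12; b_1 = 3; c_1 = 9; s_1 = 3; a_2 = 8; b_2 = 9; c_2 = 10; a_3 = 4; b_3 = 3; c_3 = 2; p_3 = 5; q_3 = 5; a_4 = 7; b_4 = 10; c_4 = 11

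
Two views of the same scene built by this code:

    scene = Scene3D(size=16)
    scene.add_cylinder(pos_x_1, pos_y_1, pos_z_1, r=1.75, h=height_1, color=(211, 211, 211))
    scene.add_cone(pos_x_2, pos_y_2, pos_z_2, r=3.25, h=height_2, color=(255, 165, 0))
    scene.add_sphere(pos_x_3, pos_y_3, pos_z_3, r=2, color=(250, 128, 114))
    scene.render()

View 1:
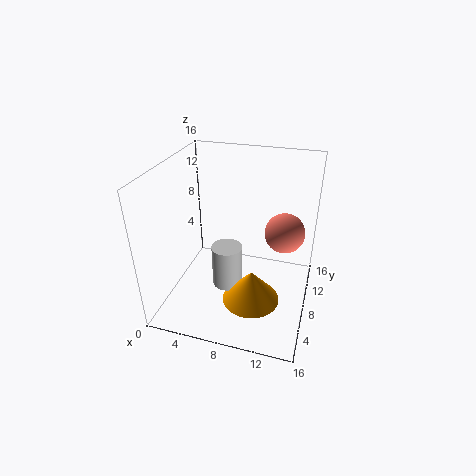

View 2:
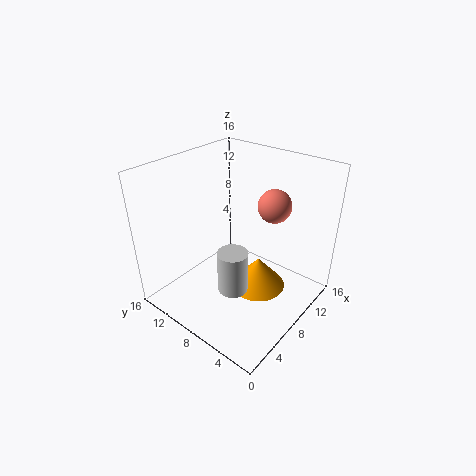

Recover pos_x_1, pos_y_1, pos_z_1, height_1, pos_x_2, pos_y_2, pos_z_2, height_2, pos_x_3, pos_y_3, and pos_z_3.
pos_x_1 = 6.75, pos_y_1 = 7.75, pos_z_1 = 1.75, height_1 = 5, pos_x_2 = 10, pos_y_2 = 6.5, pos_z_2 = 1, height_2 = 3.75, pos_x_3 = 13.25, pos_y_3 = 6.75, pos_z_3 = 10.25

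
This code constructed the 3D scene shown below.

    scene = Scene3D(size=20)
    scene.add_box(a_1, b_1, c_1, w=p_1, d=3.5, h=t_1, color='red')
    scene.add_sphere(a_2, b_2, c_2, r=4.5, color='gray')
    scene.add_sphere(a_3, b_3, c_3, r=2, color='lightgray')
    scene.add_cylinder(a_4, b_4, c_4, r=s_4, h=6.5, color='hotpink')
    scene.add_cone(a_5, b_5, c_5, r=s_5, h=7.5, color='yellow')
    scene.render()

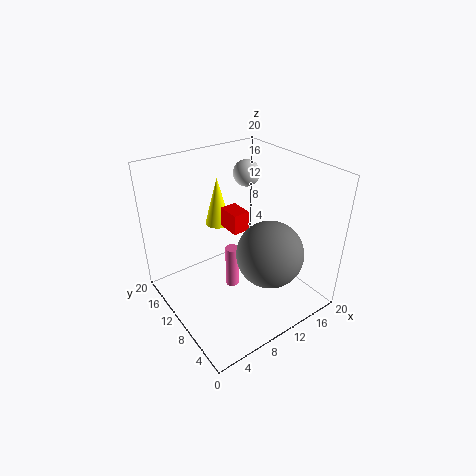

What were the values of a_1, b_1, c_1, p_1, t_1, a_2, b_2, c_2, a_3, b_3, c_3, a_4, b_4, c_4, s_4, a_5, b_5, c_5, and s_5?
a_1 = 10.5; b_1 = 11.5; c_1 = 9.5; p_1 = 2.5; t_1 = 3; a_2 = 12; b_2 = 5.5; c_2 = 9; a_3 = 15.5; b_3 = 15.5; c_3 = 16.5; a_4 = 10; b_4 = 11.5; c_4 = 1; s_4 = 1; a_5 = 11.5; b_5 = 17.5; c_5 = 8.5; s_5 = 2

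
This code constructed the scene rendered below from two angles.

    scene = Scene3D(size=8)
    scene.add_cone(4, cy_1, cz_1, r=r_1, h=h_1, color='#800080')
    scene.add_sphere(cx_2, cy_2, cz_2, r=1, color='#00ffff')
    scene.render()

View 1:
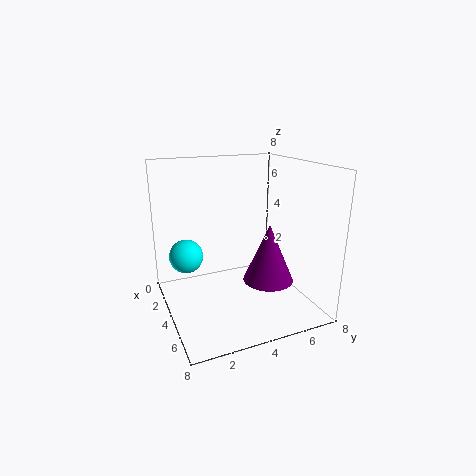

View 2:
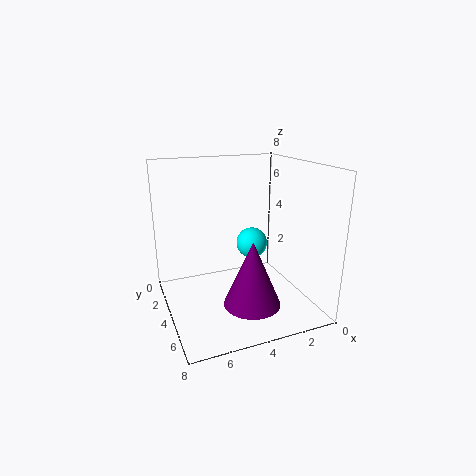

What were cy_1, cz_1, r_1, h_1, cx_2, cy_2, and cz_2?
cy_1 = 6
cz_1 = 1
r_1 = 1.5
h_1 = 3.5
cx_2 = 2
cy_2 = 1.5
cz_2 = 2.5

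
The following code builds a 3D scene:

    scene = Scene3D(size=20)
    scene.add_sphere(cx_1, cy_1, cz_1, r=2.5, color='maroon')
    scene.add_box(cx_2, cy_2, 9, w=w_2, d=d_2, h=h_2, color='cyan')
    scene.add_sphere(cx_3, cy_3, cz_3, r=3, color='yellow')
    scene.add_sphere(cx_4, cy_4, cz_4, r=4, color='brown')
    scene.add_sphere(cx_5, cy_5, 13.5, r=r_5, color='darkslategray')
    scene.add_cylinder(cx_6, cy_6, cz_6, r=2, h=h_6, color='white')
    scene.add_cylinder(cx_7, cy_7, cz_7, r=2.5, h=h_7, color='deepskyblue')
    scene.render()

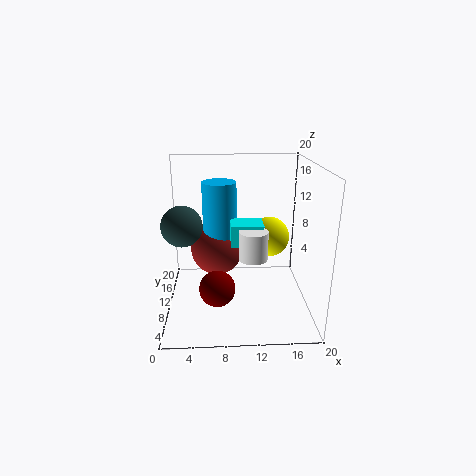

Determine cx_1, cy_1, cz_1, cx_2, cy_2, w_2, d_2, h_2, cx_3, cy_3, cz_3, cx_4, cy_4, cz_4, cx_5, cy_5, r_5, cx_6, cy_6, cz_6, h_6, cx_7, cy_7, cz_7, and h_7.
cx_1 = 7, cy_1 = 7.5, cz_1 = 3.5, cx_2 = 9, cy_2 = 9, w_2 = 4.5, d_2 = 3.5, h_2 = 3, cx_3 = 15, cy_3 = 14, cz_3 = 8.5, cx_4 = 7, cy_4 = 14.5, cz_4 = 6.5, cx_5 = 3, cy_5 = 5.5, r_5 = 2.5, cx_6 = 12, cy_6 = 8.5, cz_6 = 7.5, h_6 = 4, cx_7 = 7.5, cy_7 = 14, cz_7 = 8.5, h_7 = 8.5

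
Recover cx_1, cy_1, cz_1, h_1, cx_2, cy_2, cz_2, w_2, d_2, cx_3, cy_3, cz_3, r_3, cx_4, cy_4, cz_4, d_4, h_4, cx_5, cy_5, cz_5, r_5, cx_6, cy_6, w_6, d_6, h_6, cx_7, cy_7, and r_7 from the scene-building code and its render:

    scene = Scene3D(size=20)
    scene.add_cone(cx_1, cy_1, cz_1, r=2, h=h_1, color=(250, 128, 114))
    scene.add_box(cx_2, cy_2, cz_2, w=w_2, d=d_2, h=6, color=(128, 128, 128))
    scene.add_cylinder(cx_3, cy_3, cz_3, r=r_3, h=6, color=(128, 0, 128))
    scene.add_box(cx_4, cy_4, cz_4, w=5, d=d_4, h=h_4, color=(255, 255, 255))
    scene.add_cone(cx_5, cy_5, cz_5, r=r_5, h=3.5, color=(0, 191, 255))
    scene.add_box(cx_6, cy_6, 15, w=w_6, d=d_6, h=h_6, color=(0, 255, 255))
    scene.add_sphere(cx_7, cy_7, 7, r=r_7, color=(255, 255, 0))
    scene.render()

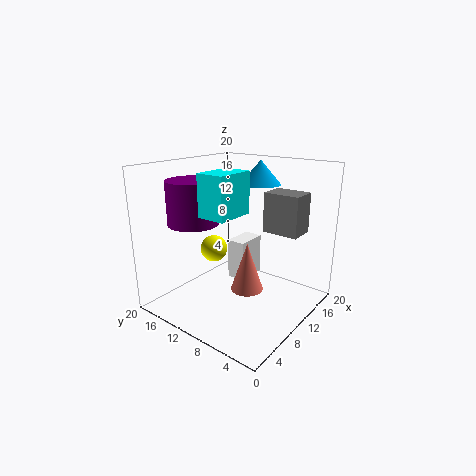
cx_1 = 6, cy_1 = 5.5, cz_1 = 5.5, h_1 = 6, cx_2 = 15.5, cy_2 = 4, cz_2 = 9.5, w_2 = 4, d_2 = 5.5, cx_3 = 6.5, cy_3 = 15, cz_3 = 12, r_3 = 3.5, cx_4 = 14.5, cy_4 = 12.5, cz_4 = 0.5, d_4 = 3, h_4 = 6.5, cx_5 = 16, cy_5 = 10.5, cz_5 = 16.5, r_5 = 3, cx_6 = 2, cy_6 = 6, w_6 = 5, d_6 = 3.5, h_6 = 5, cx_7 = 10.5, cy_7 = 15, r_7 = 2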